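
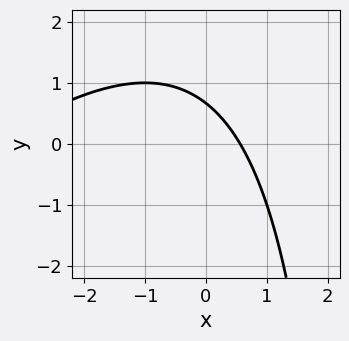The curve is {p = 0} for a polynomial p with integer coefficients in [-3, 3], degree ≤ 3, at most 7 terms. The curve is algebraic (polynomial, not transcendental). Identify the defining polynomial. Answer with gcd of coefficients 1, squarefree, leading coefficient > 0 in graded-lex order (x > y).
x^2 - x*y + 3*x + 3*y - 2

deg p = 2. The shape is more complex than any degree-1 curve.
Matching integer coefficients to the picture gives p.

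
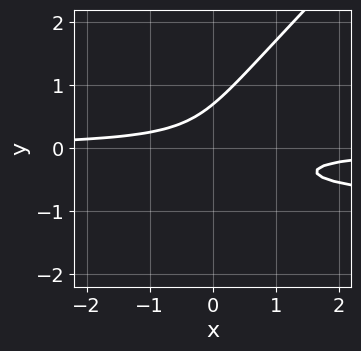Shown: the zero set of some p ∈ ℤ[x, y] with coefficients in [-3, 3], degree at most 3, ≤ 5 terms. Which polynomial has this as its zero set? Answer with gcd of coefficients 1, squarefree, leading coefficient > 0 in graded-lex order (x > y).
Degree: no degree-2 curve has this shape, so deg p = 3.
Checking where it meets the axes: the curve avoids every integer x-axis point in the box.
Matching integer coefficients to the picture gives p.

3*x*y^2 - 3*y^3 + 3*x*y + 1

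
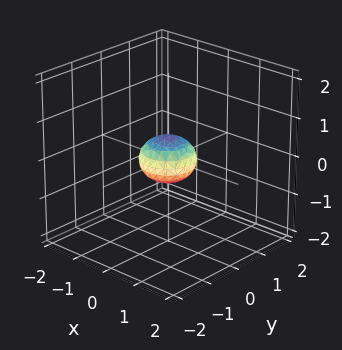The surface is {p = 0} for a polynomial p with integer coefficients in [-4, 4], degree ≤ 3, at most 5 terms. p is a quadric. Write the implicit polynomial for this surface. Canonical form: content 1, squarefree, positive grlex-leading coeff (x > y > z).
2*x^2 + 2*y^2 + 3*z^2 - 1

(a) deg p = 2. A closed, bounded, convex surface; a quadric.
(b) By symmetry, every cross-section ⟂ z is a circle, so x, y appear only via x² + y²; the z ↦ −z reflection is a symmetry, so z appears only in even powers.
(c) From the axis intercepts and sections: a circular section at z = 0 has radius between 0 and 1.
(d) Together with the visible shape, these determine p as stated.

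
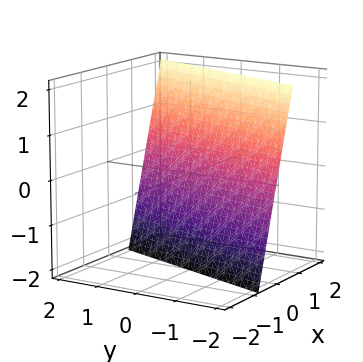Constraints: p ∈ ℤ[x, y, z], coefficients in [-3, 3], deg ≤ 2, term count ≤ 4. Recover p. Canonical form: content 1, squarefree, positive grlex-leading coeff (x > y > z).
First, the degree is 1 — the surface is flat (a plane).
Next, checking where it meets the axes: it crosses the z-axis at the gridline z = -2; one y-axis crossing is at y = -2.
Finally, matching integer coefficients to the picture gives p.

3*x - y - z - 2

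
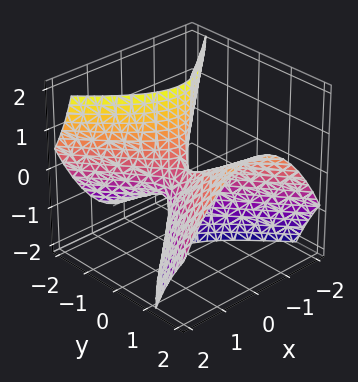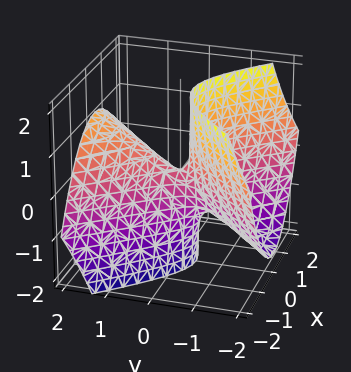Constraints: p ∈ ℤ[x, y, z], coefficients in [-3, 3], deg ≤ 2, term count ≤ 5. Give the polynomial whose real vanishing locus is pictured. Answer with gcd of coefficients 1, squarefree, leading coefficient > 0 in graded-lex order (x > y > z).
3*x^2 - 2*y^2 + 3*y*z + z

First, deg p = 2. A generic line meets the surface in up to 2 points.
Then, checking where it meets the axes: it crosses the y-axis at the gridline y = 0; it meets the x-axis at x = 0 (among the integer gridlines); it crosses the z-axis at the gridline z = 0.
Finally, these observations pin down the coefficients.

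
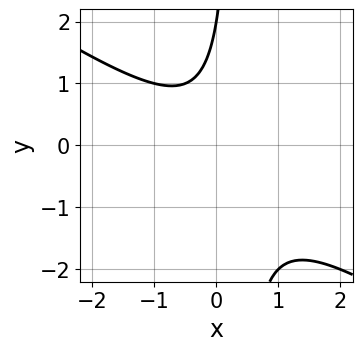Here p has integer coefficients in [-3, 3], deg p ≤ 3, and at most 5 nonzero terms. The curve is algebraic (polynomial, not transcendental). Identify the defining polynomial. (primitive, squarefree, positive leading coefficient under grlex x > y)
First, deg p = 2.
Next, observable constraints: the curve avoids every integer x-axis point in the box; it meets the y-axis at y = 2 (among the integer gridlines).
Finally, these observations pin down the coefficients.

2*x^2 + 3*x*y - y + 2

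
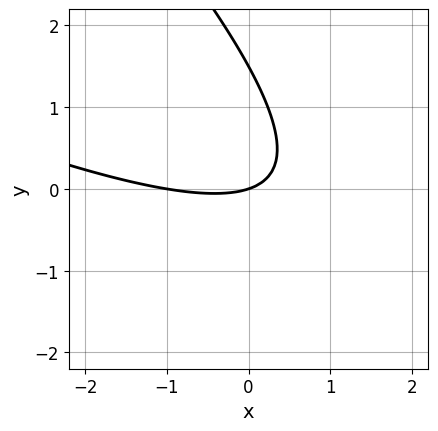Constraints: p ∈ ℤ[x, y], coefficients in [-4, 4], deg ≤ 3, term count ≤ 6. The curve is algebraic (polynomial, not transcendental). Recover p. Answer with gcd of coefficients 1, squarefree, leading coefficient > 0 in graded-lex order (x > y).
(a) deg p = 2. No degree-1 curve has this shape.
(b) From the axis intercepts and sections: it meets the y-axis at y = 0 (among the integer gridlines); the x-axis gridline crossings are at x ∈ {-1, 0}.
(c) Fitting integer coefficients to these (and the overall shape) gives p.

x^2 + 3*x*y + 2*y^2 + x - 3*y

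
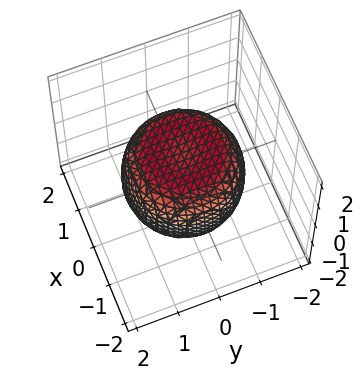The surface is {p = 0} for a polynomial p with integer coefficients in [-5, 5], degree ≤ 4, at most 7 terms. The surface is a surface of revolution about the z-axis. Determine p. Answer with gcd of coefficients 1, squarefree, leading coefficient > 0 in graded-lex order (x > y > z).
First, the degree is 4 — the shape is more complex than any degree-3 surface.
Then, symmetry: every cross-section ⟂ z is a circle, so x, y appear only via x² + y².
Then, from the visible intercepts: a circular section at z = 0 has radius between 1 and 2; among the integer gridlines, it crosses the z-axis at z ∈ {-1, 1}.
Finally, matching integer coefficients to the picture gives p.

2*x^4 + 4*x^2*y^2 + 2*y^4 - 2*x^2 - 2*y^2 + 3*z^2 - 3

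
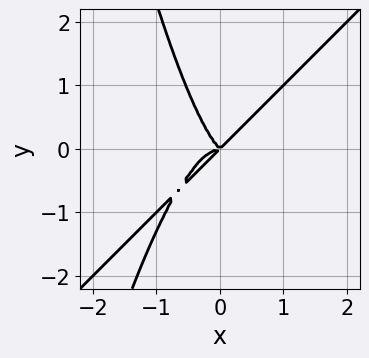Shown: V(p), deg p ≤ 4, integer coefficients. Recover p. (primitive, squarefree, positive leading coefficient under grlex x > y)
3*x^4 - 3*x^3*y + x^2*y - y^3

1. deg p = 4. The shape is more complex than any degree-3 curve.
2. Checking where it meets the axes: one x-axis crossing is at x = 0; it crosses the y-axis at the gridline y = 0.
3. These observations pin down the coefficients.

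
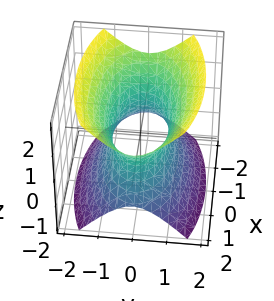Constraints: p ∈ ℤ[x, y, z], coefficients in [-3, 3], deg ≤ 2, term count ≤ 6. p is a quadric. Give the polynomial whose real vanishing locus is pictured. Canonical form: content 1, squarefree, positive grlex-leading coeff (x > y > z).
x^2 + 3*y^2 - 2*z^2 - 2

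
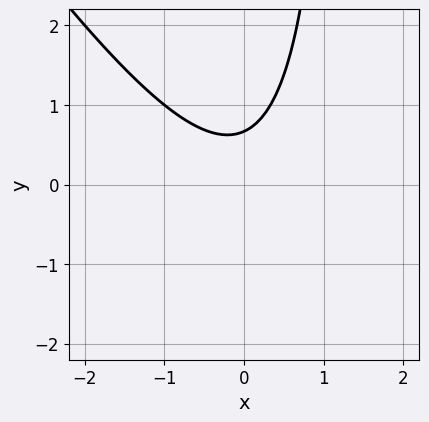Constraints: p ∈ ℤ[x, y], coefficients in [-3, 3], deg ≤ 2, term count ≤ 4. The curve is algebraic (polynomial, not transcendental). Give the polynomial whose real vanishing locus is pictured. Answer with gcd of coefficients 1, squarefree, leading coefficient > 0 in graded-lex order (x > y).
First, degree: the shape is more complex than any degree-1 curve, so deg p = 2.
Then, checking where it meets the axes: it misses every integer gridline on the x-axis.
Finally, assembling these constraints gives the stated polynomial.

3*x^2 + 2*x*y - 3*y + 2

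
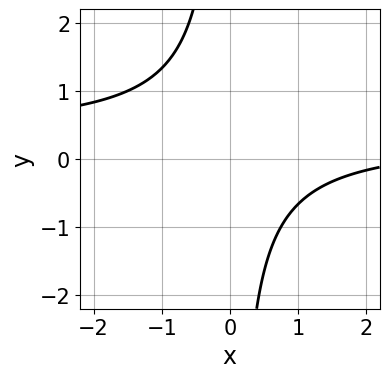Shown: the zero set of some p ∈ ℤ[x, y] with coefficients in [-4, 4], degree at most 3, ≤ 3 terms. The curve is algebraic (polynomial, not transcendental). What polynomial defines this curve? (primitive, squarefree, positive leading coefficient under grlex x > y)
1. deg p = 2. The shape is more complex than any degree-1 curve.
2. Checking where it meets the axes: the curve avoids every integer x-axis point in the box; it misses every integer gridline on the y-axis.
3. Fitting integer coefficients to these (and the overall shape) gives p.

3*x*y - x + 3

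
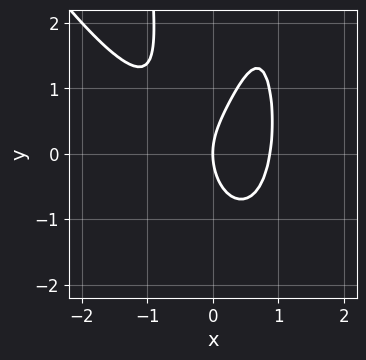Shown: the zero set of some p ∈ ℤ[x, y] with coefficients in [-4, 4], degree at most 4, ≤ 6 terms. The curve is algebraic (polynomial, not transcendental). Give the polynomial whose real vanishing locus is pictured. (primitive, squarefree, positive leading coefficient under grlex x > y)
3*x^4 + 2*x^3*y - 3*x^2*y + y^2 - 2*x

1. deg p = 4. A generic line meets the curve in up to 4 points.
2. From the axis intercepts and sections: it meets the x-axis at x = 0 (among the integer gridlines); one y-axis crossing is at y = 0.
3. Assembling these constraints gives the stated polynomial.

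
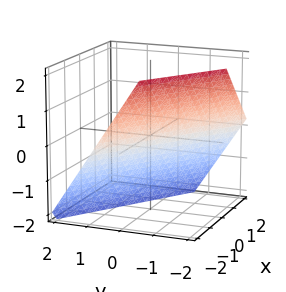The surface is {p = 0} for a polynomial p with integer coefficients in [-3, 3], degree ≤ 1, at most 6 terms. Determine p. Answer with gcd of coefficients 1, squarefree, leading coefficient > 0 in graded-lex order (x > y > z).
2*x + 3*y + 2*z + 2

First, the degree is 1 — the surface is flat (a plane).
Next, from the visible intercepts: one z-axis crossing is at z = -1; one x-axis crossing is at x = -1.
Finally, putting this together gives p.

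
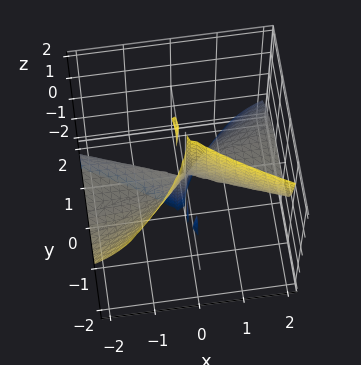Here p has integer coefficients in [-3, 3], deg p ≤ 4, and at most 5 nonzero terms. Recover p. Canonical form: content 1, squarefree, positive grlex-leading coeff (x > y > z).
x^2*z + x*y*z + y^3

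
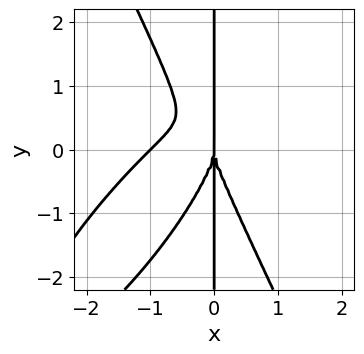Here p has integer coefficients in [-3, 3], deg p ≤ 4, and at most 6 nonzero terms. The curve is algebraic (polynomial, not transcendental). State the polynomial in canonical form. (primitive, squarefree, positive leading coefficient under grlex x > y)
3*x^4 - 3*x^3*y + x*y^3 + 3*x^3

First, deg p = 4. The shape is more complex than any degree-3 curve.
Then, from the visible intercepts: the visible y-axis segment lies entirely on the curve; the x-axis gridline crossings are at x ∈ {-1, 0}.
Finally, these observations pin down the coefficients.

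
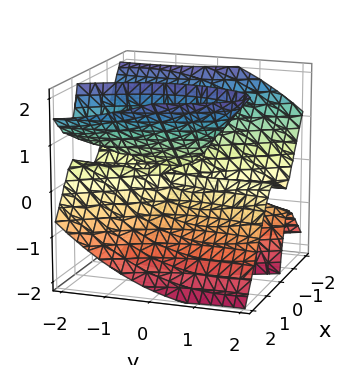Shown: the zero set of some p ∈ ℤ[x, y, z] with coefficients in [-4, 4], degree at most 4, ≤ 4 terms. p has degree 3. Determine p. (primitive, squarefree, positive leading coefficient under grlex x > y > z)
First, deg p = 3. No degree-2 surface has this shape.
Then, observable constraints: one x-axis crossing is at x = 0; every point of the y-axis in the box is on the surface; every point of the z-axis in the box is on the surface.
Finally, solving for integer coefficients yields p as stated.

3*x^3 + 2*x^2*y - 3*x*z^2 + y^2*z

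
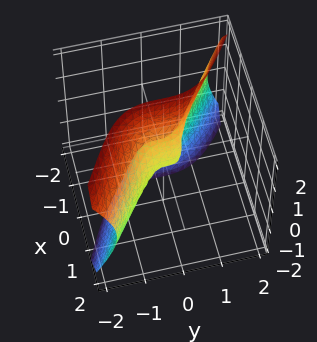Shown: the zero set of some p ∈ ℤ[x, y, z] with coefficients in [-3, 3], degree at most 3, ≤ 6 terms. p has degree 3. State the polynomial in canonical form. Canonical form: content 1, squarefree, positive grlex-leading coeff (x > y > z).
First, the degree is 3 — no degree-2 surface has this shape.
Then, from the visible intercepts: it meets the y-axis at y = 0 (among the integer gridlines); it meets the x-axis at x = 0 (among the integer gridlines).
Finally, putting this together gives p. Check: (0, 0, 1) on the z-axis lies on the surface, and p(0, 0, 1) = 0. ✓

x^3 + 2*x*z^2 + 2*y^3 + z^2 - z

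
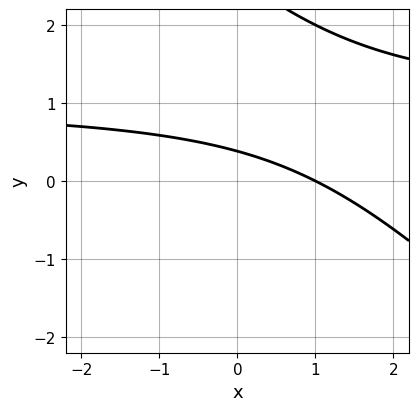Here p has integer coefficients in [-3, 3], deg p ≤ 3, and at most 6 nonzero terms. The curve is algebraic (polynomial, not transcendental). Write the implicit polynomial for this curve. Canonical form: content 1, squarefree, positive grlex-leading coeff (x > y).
x*y + y^2 - x - 3*y + 1

deg p = 2.
From the visible intercepts: one x-axis crossing is at x = 1.
These observations pin down the coefficients.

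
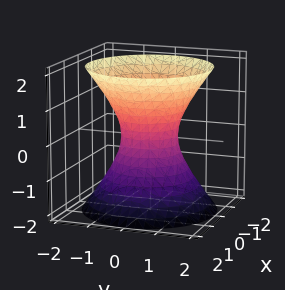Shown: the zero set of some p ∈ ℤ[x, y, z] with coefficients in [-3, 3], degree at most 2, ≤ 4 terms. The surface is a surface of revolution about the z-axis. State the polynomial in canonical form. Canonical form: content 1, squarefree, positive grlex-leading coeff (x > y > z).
deg p = 2.
Symmetries: rotational symmetry about the z-axis ⇒ p depends on x, y only through x² + y².
From the visible intercepts: the surface avoids every integer z-axis point in the box; a circular section at z = -2 has radius between 1 and 2.
The integer polynomial consistent with all of this is the stated p.

3*x^2 + 3*y^2 - 2*z^2 - 2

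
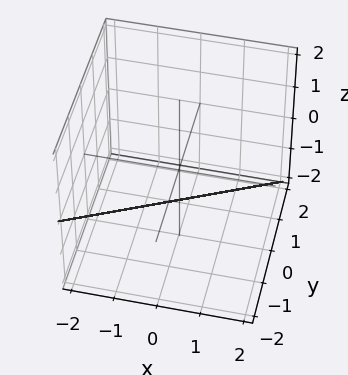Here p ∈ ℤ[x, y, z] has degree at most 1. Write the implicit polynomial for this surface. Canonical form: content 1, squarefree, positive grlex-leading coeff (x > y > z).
x - 2*y - 2*z - 2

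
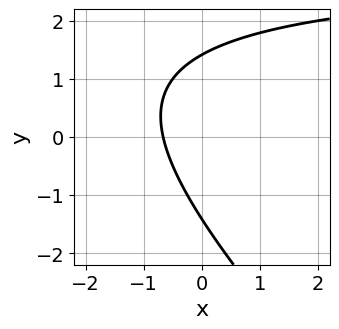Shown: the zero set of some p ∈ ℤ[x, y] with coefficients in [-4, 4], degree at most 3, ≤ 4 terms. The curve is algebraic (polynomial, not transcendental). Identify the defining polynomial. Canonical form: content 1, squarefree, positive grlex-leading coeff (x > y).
x*y + y^2 - 3*x - 2

1. The degree is 2 — a generic line meets the curve in up to 2 points.
2. Putting this together gives p.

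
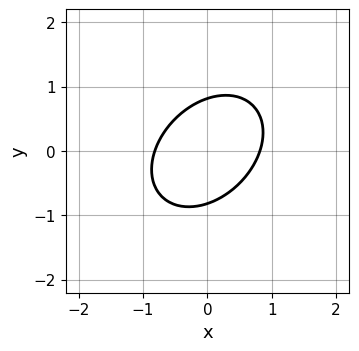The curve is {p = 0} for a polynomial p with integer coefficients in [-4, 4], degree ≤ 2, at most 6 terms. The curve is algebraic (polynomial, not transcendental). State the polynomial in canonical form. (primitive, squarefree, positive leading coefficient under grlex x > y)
3*x^2 - 2*x*y + 3*y^2 - 2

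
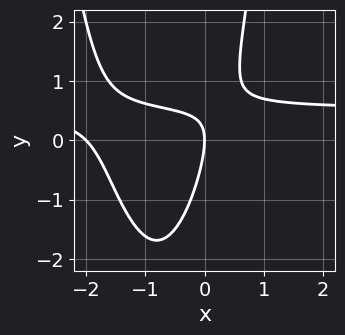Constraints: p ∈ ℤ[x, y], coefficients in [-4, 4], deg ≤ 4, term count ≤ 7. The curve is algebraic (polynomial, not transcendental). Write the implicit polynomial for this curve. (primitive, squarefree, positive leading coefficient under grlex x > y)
2*x^2*y - x^2 + 3*x*y - y^2 - 2*x

(a) The degree is 3 — the shape is more complex than any degree-2 curve.
(b) Reading off the gridlines: the x-axis gridline crossings are at x ∈ {-2, 0}; it meets the y-axis at y = 0 (among the integer gridlines).
(c) Together with the visible shape, these determine p as stated.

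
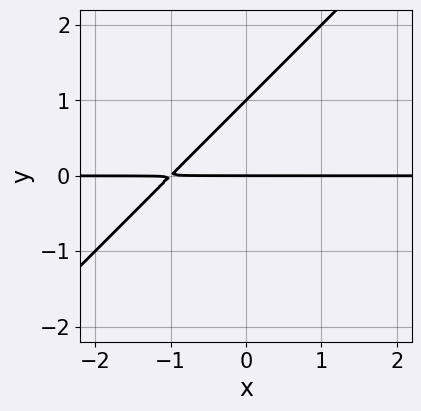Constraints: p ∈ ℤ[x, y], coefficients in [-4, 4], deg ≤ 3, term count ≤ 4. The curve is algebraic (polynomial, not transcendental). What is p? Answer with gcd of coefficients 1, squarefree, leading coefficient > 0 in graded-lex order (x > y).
First, the degree is 2 — a generic line meets the curve in up to 2 points.
Then, against the integer gridlines: every point of the x-axis in the box is on the curve; the y-axis gridline crossings are at y ∈ {0, 1}.
Finally, assembling these constraints gives the stated polynomial.

x*y - y^2 + y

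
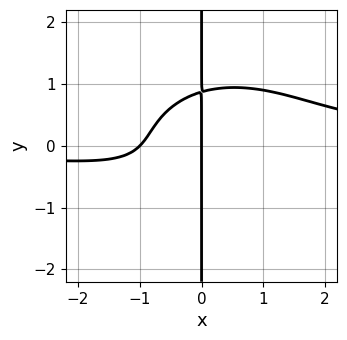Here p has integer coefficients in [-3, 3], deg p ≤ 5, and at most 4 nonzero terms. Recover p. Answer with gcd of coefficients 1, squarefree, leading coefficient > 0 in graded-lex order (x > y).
2*x^3*y + 3*x*y^3 - 2*x^2 - 2*x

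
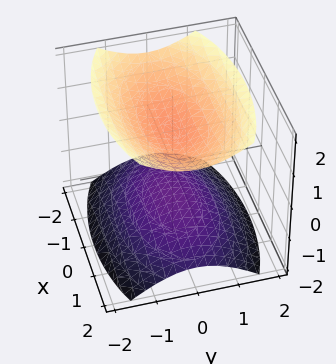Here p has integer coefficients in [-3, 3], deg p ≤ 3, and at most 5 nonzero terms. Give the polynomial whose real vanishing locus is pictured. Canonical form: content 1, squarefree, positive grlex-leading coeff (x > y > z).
x^2 + 3*y^2 - 3*z^2 + 3

1. There are 2 components. They look like related sheets of one shape, so recover p as a whole.
2. Degree: two sheets facing apart; a quadric, so deg p = 2.
3. Symmetries: the x ↦ −x reflection is a symmetry, so x appears only in even powers; it's symmetric under z → −z, forcing even powers of z; the y ↦ −y reflection is a symmetry, so y appears only in even powers.
4. Reading off the gridlines: no x-intercept at any integer in the box; the z-axis gridline crossings are at z ∈ {-1, 1}.
5. The integer polynomial consistent with all of this is the stated p.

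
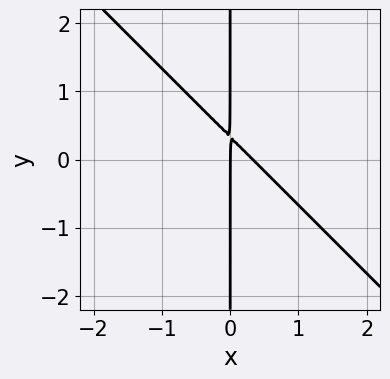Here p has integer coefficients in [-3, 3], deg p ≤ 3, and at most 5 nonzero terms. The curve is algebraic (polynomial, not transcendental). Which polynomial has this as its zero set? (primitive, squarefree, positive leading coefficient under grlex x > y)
3*x^2 + 3*x*y - x

First, the degree is 2 — no degree-1 curve has this shape.
Next, against the integer gridlines: one x-axis crossing is at x = 0; the visible y-axis segment lies entirely on the curve.
Finally, together with the visible shape, these determine p as stated.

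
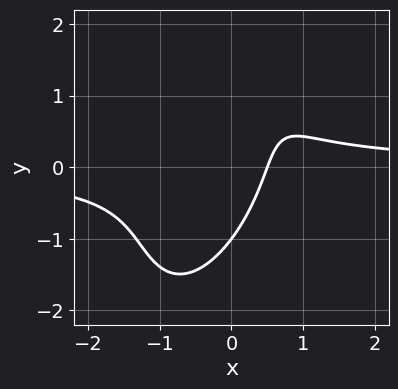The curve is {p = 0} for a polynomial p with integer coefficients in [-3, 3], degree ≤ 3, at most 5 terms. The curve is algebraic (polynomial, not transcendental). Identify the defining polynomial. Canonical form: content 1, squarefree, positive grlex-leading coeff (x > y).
3*x^2*y - 2*x*y^2 + y^3 - 2*x + 1

The degree is 3 — the shape is more complex than any degree-2 curve.
Against the integer gridlines: one y-axis crossing is at y = -1.
These observations pin down the coefficients.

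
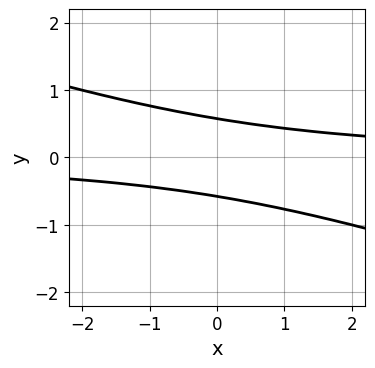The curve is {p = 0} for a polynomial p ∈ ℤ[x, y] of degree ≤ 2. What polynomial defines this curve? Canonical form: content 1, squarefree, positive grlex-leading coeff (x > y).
deg p = 2. A generic line meets the curve in up to 2 points.
Against the integer gridlines: no x-intercept at any integer in the box.
Solving for integer coefficients yields p as stated.

x*y + 3*y^2 - 1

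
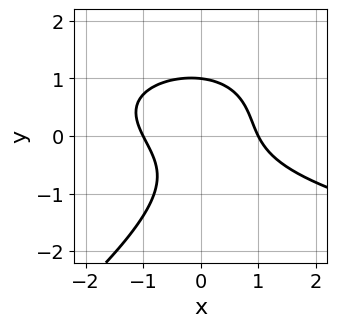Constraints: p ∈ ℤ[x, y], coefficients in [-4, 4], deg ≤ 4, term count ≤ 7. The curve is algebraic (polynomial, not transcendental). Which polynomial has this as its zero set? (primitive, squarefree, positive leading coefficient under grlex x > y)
First, the degree is 3 — the shape is more complex than any degree-2 curve.
Next, against the integer gridlines: it crosses the y-axis at the gridline y = 1; among the integer gridlines, it crosses the x-axis at x ∈ {-1, 1}.
Finally, assembling these constraints gives the stated polynomial.

2*x*y^2 - 3*y^3 - 3*x^2 - 3*x*y + 3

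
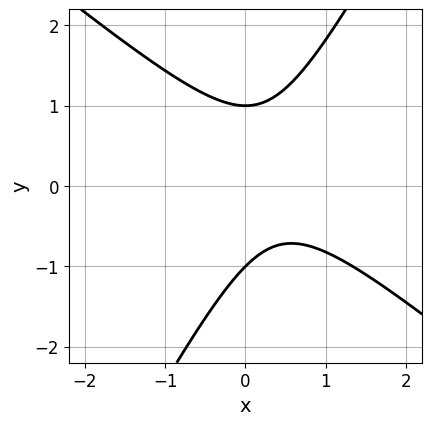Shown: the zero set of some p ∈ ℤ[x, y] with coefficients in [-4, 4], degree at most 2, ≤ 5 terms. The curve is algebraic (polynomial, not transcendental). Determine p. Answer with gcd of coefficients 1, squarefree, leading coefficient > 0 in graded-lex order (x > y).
1. The degree is 2 — a generic line meets the curve in up to 2 points.
2. Checking where it meets the axes: the y-axis gridline crossings are at y ∈ {-1, 1}; it misses every integer gridline on the x-axis.
3. Solving for integer coefficients yields p as stated.

3*x^2 + 2*x*y - 2*y^2 - 2*x + 2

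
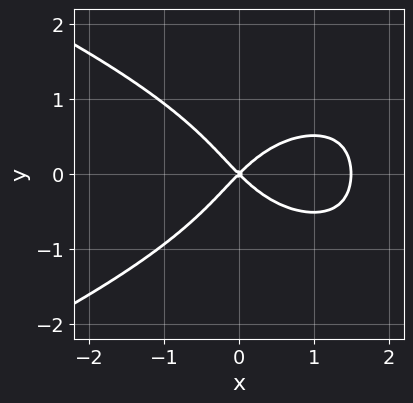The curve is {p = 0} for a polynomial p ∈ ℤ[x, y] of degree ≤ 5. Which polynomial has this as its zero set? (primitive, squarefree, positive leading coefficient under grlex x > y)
3*y^4 + 2*x^3 - 3*x^2 + 3*y^2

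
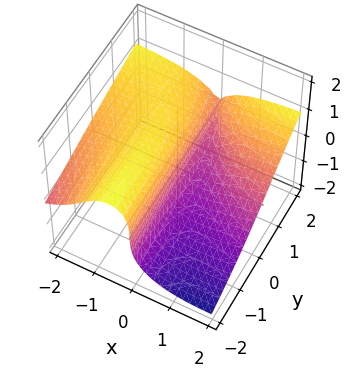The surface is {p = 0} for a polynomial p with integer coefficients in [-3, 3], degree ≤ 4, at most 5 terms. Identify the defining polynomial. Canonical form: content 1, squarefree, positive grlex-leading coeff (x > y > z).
x^2*y - 2*x^2*z - z^3 + x*y - 2*x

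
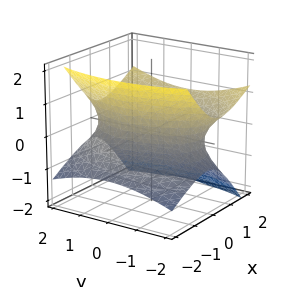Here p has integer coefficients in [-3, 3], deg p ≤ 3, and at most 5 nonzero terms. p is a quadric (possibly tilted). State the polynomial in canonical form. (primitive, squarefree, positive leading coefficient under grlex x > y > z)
First, the degree is 2 — the shape is more complex than any degree-1 surface.
Next, from the visible intercepts: it misses every integer gridline on the z-axis.
Finally, putting this together gives p.

2*x^2 - 2*x*z + y^2 - 3*z^2 - 3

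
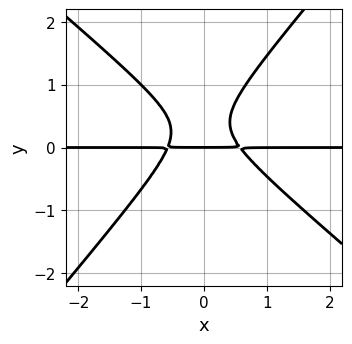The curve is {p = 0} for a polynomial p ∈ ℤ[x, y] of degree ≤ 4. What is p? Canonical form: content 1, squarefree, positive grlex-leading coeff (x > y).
First, the degree is 3 — a generic line meets the curve in up to 3 points.
Then, observable constraints: the visible x-axis segment lies entirely on the curve; one y-axis crossing is at y = 0.
Finally, together with the visible shape, these determine p as stated.

3*x^2*y + x*y^2 - 3*y^3 + 2*y^2 - y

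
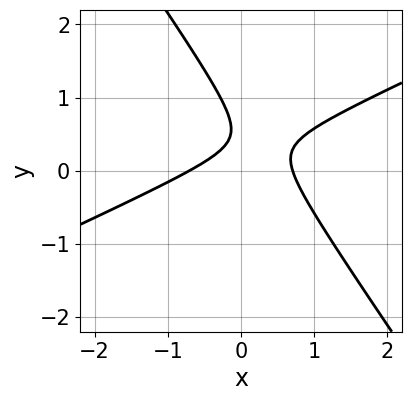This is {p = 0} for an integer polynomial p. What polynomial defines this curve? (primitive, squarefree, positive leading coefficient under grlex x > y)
(a) Degree: the shape is more complex than any degree-1 curve, so deg p = 2.
(b) Checking where it meets the axes: it misses every integer gridline on the y-axis.
(c) The integer polynomial consistent with all of this is the stated p.

2*x^2 - 3*x*y - 3*y^2 + 3*y - 1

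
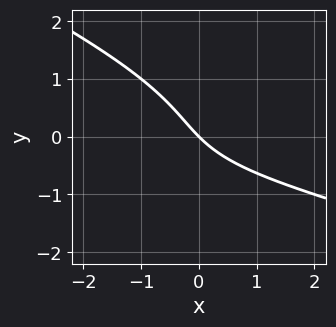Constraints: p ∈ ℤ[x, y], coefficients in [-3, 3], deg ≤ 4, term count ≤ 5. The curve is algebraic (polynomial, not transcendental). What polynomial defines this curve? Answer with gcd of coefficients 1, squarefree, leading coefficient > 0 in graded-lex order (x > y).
deg p = 3. A generic line meets the curve in up to 3 points.
From the axis intercepts and sections: it crosses the x-axis at the gridline x = 0; it meets the y-axis at y = 0 (among the integer gridlines).
Solving for integer coefficients yields p as stated.

x*y^2 + 2*y^3 + x*y + 2*x + 2*y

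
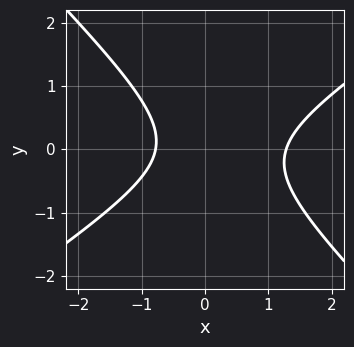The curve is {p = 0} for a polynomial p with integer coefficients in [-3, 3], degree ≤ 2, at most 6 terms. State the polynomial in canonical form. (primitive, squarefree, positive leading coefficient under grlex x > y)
1. Degree: the shape is more complex than any degree-1 curve, so deg p = 2.
2. Observable constraints: no y-intercept at any integer in the box.
3. Assembling these constraints gives the stated polynomial.

2*x^2 - x*y - 3*y^2 - x - 2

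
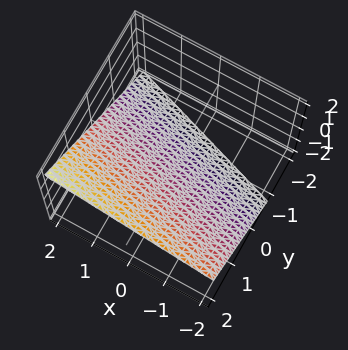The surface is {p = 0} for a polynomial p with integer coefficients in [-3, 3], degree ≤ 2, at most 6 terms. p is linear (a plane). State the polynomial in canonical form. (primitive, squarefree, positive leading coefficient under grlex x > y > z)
The degree is 1 — the surface is flat (a plane).
From the axis intercepts and sections: it meets the x-axis at x = 2 (among the integer gridlines).
These observations pin down the coefficients.

x + 3*y - 3*z - 2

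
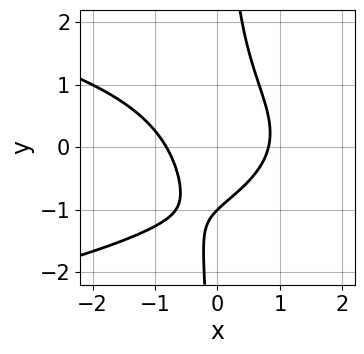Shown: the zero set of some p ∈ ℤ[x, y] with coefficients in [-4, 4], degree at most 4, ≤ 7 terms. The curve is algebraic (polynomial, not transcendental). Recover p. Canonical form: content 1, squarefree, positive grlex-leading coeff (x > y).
3*x*y^2 + 3*x^2 + x*y - 2*y - 2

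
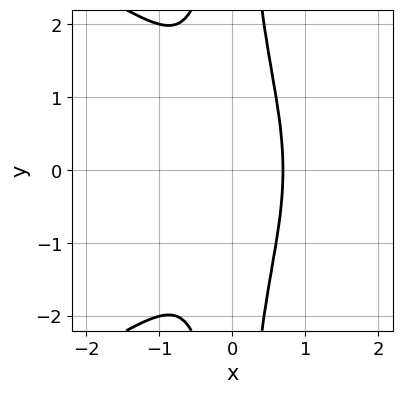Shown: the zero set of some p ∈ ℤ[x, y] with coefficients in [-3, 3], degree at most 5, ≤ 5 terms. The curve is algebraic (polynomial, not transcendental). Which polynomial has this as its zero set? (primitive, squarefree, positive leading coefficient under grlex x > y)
deg p = 4.
Symmetries: the y ↦ −y reflection is a symmetry, so y appears only in even powers.
Reading off the gridlines: the curve avoids every integer y-axis point in the box.
Putting this together gives p.

x^2*y^2 + 3*x^3 - 1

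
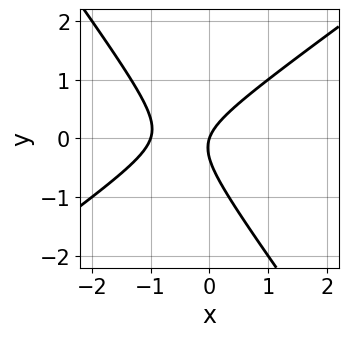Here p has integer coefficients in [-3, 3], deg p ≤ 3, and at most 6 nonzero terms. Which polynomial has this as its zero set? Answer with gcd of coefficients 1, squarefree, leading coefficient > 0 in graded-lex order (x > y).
3*x^2 - 2*x*y - 3*y^2 + 3*x - y

deg p = 2. The shape is more complex than any degree-1 curve.
Observable constraints: the x-axis gridline crossings are at x ∈ {-1, 0}; it meets the y-axis at y = 0 (among the integer gridlines).
Matching integer coefficients to the picture gives p.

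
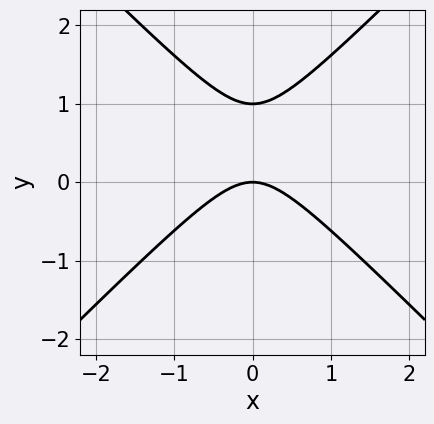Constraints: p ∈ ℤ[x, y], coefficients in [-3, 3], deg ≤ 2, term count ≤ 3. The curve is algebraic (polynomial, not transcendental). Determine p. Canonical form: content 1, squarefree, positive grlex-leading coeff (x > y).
x^2 - y^2 + y

1. The degree is 2 — no degree-1 curve has this shape.
2. Symmetries: the x ↦ −x reflection is a symmetry, so x appears only in even powers.
3. Checking where it meets the axes: it meets the x-axis at x = 0 (among the integer gridlines); the y-axis gridline crossings are at y ∈ {0, 1}.
4. The integer polynomial consistent with all of this is the stated p.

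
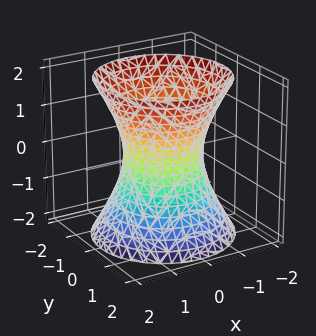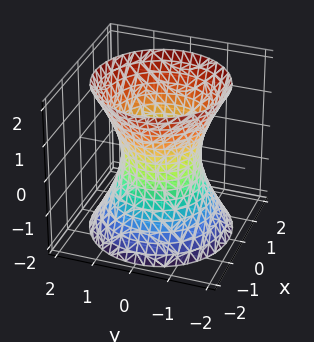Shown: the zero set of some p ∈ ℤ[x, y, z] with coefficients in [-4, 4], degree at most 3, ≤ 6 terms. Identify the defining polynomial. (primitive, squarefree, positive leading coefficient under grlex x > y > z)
2*x^2 + 2*y^2 - z^2 - 2

(a) Degree: a generic line meets the surface in up to 2 points, so deg p = 2.
(b) Symmetry: every cross-section ⟂ z is a circle, so x, y appear only via x² + y².
(c) Against the integer gridlines: a circular section at z = -1 has radius between 1 and 2; among the integer gridlines, it crosses the x-axis at x ∈ {-1, 1}; no z-intercept at any integer in the box; the y-axis gridline crossings are at y ∈ {-1, 1}.
(d) The integer polynomial consistent with all of this is the stated p.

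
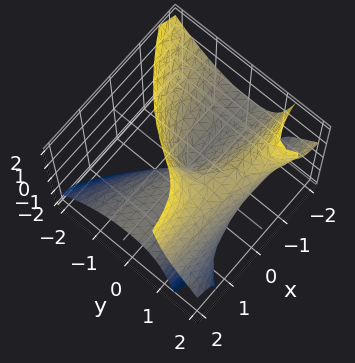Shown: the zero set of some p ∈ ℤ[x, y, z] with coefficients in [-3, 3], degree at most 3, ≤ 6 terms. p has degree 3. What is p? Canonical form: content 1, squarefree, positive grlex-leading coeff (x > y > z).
3*x*y*z + 2*y^3 - 3*x*z - 3*y^2 + z^2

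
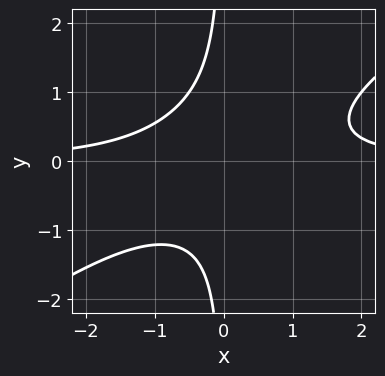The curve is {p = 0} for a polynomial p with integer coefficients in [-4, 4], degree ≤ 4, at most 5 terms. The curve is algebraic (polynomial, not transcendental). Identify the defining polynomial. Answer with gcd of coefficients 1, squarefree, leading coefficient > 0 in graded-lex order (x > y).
1. The degree is 3 — a generic line meets the curve in up to 3 points.
2. From the visible intercepts: the curve avoids every integer x-axis point in the box; it misses every integer gridline on the y-axis.
3. Matching integer coefficients to the picture gives p.

2*x^2*y - 3*x*y^2 - 2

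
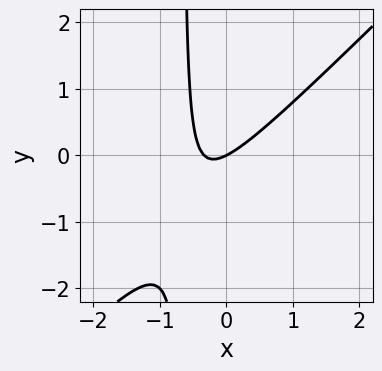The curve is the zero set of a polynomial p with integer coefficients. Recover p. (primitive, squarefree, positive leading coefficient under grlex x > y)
3*x^2 - 3*x*y + x - 2*y

Degree: no degree-1 curve has this shape, so deg p = 2.
Against the integer gridlines: it meets the x-axis at x = 0 (among the integer gridlines); it crosses the y-axis at the gridline y = 0.
Solving for integer coefficients yields p as stated.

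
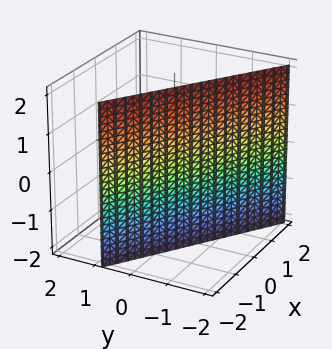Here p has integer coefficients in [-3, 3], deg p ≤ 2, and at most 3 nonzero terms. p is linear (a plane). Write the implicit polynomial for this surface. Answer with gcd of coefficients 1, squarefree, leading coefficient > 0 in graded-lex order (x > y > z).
2*x + 3*y + 2

(a) deg p = 1. The surface is flat (a plane).
(b) Checking where it meets the axes: one x-axis crossing is at x = -1; no z-intercept at any integer in the box.
(c) The integer polynomial consistent with all of this is the stated p.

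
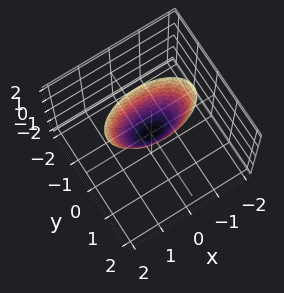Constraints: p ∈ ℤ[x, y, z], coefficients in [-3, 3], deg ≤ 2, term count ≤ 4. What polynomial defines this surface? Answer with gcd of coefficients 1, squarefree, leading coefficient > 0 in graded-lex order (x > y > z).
x^2 + 3*y^2 - z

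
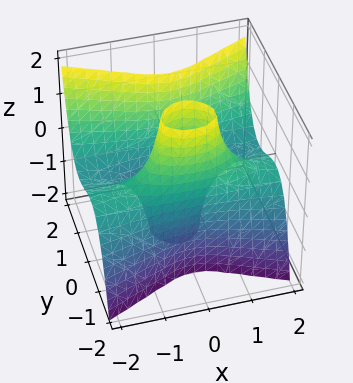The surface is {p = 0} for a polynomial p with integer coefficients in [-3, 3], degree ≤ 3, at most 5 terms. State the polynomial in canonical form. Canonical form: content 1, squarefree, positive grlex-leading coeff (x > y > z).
x^2*z - 2*y^3 + 2*y

First, degree: no degree-2 surface has this shape, so deg p = 3.
Then, from the visible intercepts: the y-axis gridline crossings are at y ∈ {-1, 0, 1}; the visible z-axis segment lies entirely on the surface; the visible x-axis segment lies entirely on the surface.
Finally, matching integer coefficients to the picture gives p.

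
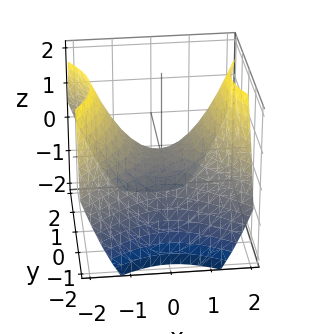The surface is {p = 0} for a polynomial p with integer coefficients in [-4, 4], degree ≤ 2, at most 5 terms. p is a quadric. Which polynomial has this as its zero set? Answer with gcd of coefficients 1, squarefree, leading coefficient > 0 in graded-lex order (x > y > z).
deg p = 2. A hyperbolic paraboloid; a quadric.
Symmetries: it's symmetric under x → −x, forcing even powers of x; the y ↦ −y reflection is a symmetry, so y appears only in even powers.
Observable constraints: it meets the y-axis at y = 0 (among the integer gridlines); it crosses the x-axis at the gridline x = 0; it meets the z-axis at z = 0 (among the integer gridlines).
Together with the visible shape, these determine p as stated.

2*x^2 - 2*y^2 - 3*z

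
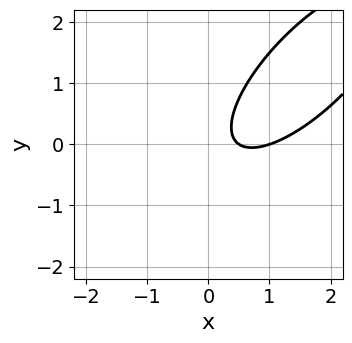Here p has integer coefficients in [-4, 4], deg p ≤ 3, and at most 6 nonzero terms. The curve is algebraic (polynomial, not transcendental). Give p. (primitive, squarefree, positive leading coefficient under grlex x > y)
2*x^2 - 3*x*y + 2*y^2 - 3*x + 1

The degree is 2 — a generic line meets the curve in up to 2 points.
Checking where it meets the axes: one x-axis crossing is at x = 1; the curve avoids every integer y-axis point in the box.
Matching integer coefficients to the picture gives p.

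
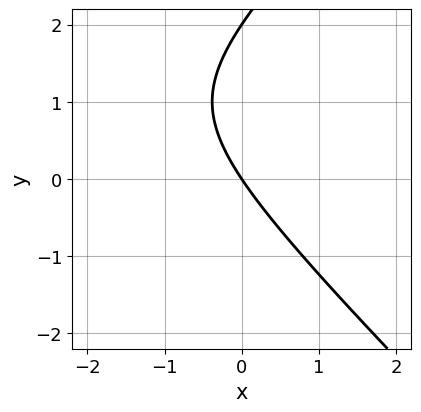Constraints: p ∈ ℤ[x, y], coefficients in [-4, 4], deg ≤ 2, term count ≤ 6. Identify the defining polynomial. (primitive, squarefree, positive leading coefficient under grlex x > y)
Degree: no degree-1 curve has this shape, so deg p = 2.
From the axis intercepts and sections: the y-axis gridline crossings are at y ∈ {0, 2}; it meets the x-axis at x = 0 (among the integer gridlines).
Fitting integer coefficients to these (and the overall shape) gives p.

x^2 - y^2 + 3*x + 2*y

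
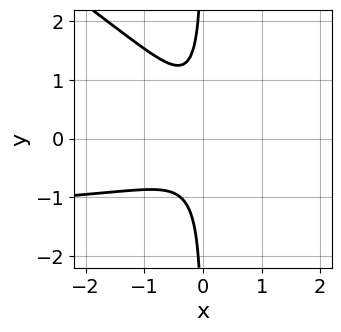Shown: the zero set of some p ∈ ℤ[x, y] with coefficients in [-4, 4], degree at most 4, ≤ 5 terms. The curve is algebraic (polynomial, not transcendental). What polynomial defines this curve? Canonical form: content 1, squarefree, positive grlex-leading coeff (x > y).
2*x^2*y + 3*x*y^2 + 3*x^2 + 1

(a) The degree is 3 — a generic line meets the curve in up to 3 points.
(b) From the axis intercepts and sections: it misses every integer gridline on the x-axis; no y-intercept at any integer in the box.
(c) Putting this together gives p.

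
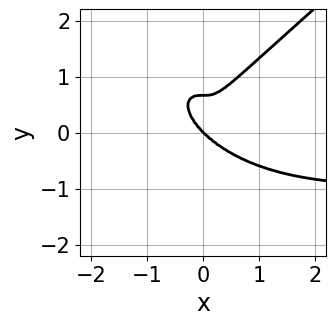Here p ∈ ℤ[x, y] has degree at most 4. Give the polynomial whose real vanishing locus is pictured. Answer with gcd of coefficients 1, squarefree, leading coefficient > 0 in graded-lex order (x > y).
1. Degree: a generic line meets the curve in up to 4 points, so deg p = 4.
2. From the axis intercepts and sections: it crosses the y-axis at the gridline y = 0; it meets the x-axis at x = 0 (among the integer gridlines).
3. Putting this together gives p.

2*x^3*y - 3*y^4 + 2*x^3 + 2*y^3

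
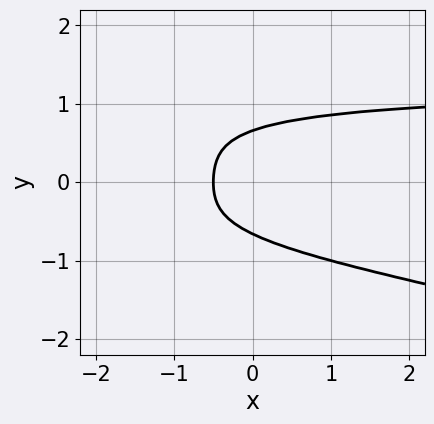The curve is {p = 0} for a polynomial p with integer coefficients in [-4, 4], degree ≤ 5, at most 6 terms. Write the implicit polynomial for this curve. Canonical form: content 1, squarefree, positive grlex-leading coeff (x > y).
x*y^3 + 3*y^4 + y^2 - 2*x - 1

First, the degree is 4 — a generic line meets the curve in up to 4 points.
Finally, matching integer coefficients to the picture gives p.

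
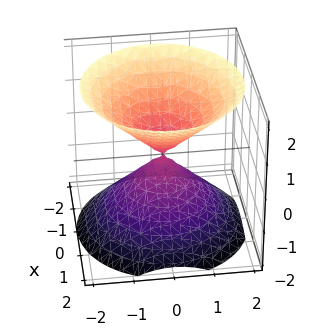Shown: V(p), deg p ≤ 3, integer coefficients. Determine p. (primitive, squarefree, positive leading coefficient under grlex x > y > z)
x^2 + y^2 - z^2

1. The picture has 2 separate pieces.
2. deg p = 2.
3. Symmetry: the surface is invariant under rotation about z: p = q(x² + y², z); mirror symmetry z ↦ −z ⇒ only even powers of z.
4. Against the integer gridlines: it crosses the x-axis at the gridline x = 0; it meets the y-axis at y = 0 (among the integer gridlines); a circular section at z = -1 has radius exactly 1.
5. Putting this together gives p.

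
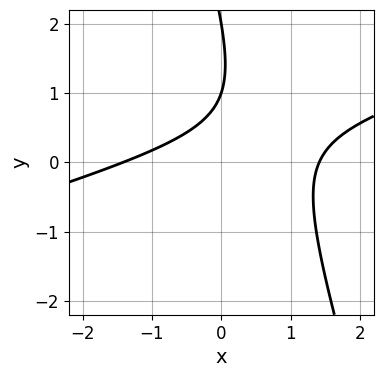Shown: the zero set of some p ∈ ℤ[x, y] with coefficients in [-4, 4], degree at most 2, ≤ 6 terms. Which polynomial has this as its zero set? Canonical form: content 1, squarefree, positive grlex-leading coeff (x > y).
x^2 - 3*x*y - y^2 + 3*y - 2

Degree: the shape is more complex than any degree-1 curve, so deg p = 2.
Reading off the gridlines: the y-axis gridline crossings are at y ∈ {1, 2}.
Putting this together gives p.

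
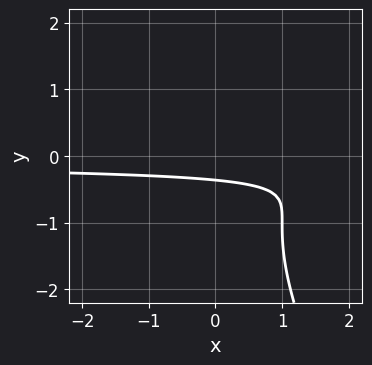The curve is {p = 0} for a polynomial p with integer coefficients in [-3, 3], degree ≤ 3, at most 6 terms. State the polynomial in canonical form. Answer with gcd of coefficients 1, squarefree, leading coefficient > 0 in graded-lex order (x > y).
2*x*y^2 + y^3 + y^2 + 3*y + 1

(a) Degree: a generic line meets the curve in up to 3 points, so deg p = 3.
(b) Reading off the gridlines: no x-intercept at any integer in the box.
(c) Putting this together gives p.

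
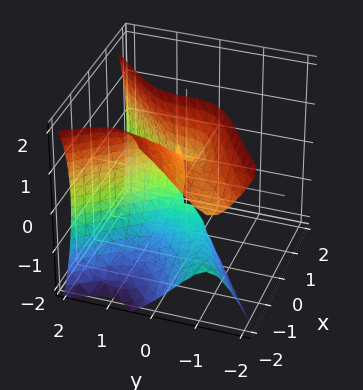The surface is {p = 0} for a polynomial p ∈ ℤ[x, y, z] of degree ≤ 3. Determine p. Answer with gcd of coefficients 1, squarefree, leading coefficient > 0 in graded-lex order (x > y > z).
3*x^2*y + 2*x*z^2 - 3*y^3 + 3*x^2

(a) Degree: the shape is more complex than any degree-2 surface, so deg p = 3.
(b) Checking where it meets the axes: the visible z-axis segment lies entirely on the surface; it crosses the x-axis at the gridline x = 0; one y-axis crossing is at y = 0.
(c) Assembling these constraints gives the stated polynomial.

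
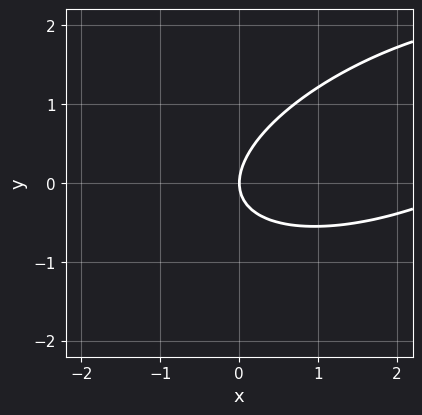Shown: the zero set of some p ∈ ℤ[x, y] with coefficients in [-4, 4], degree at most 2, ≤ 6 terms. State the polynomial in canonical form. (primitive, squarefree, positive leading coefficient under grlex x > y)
deg p = 2. The shape is more complex than any degree-1 curve.
From the axis intercepts and sections: it crosses the y-axis at the gridline y = 0; it meets the x-axis at x = 0 (among the integer gridlines).
The integer polynomial consistent with all of this is the stated p.

x^2 - 2*x*y + 3*y^2 - 3*x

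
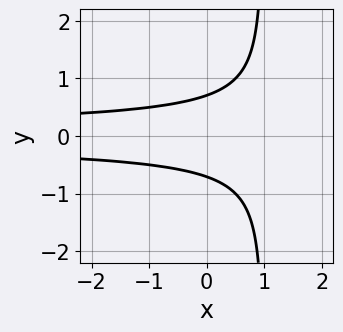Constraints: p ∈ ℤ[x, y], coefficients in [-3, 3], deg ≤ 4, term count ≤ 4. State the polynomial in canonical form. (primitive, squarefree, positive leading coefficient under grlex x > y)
2*x*y^2 - 2*y^2 + 1

1. The degree is 3 — no degree-2 curve has this shape.
2. Symmetries: mirror symmetry y ↦ −y ⇒ only even powers of y.
3. From the axis intercepts and sections: the curve avoids every integer x-axis point in the box.
4. The integer polynomial consistent with all of this is the stated p.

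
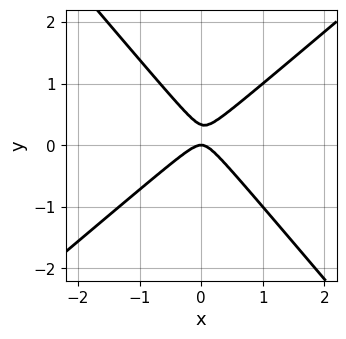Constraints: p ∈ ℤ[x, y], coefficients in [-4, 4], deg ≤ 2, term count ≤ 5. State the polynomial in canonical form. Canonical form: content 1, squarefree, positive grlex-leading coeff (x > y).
First, deg p = 2. The shape is more complex than any degree-1 curve.
Next, against the integer gridlines: one y-axis crossing is at y = 0; one x-axis crossing is at x = 0.
Finally, solving for integer coefficients yields p as stated.

3*x^2 - x*y - 3*y^2 + y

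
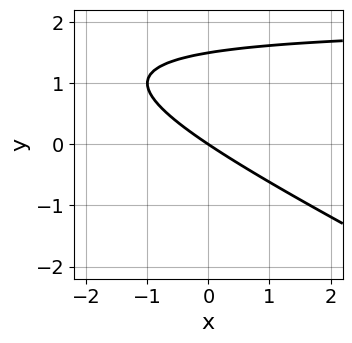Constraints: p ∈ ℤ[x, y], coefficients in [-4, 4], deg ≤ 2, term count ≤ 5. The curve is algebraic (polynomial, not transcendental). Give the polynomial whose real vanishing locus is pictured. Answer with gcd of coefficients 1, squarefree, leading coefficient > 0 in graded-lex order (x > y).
x*y + 2*y^2 - 2*x - 3*y

1. deg p = 2.
2. From the visible intercepts: one x-axis crossing is at x = 0; one y-axis crossing is at y = 0.
3. Solving for integer coefficients yields p as stated.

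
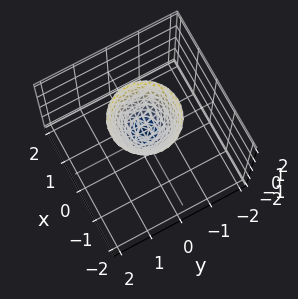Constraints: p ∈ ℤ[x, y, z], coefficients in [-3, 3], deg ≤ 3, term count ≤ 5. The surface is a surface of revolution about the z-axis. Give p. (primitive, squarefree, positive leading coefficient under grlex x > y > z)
(a) deg p = 2. The shape is more complex than any degree-1 surface.
(b) Symmetries: the z-axis is an axis of rotation, so x and y enter only as x² + y².
(c) Reading off the gridlines: the surface avoids every integer x-axis point in the box; a circular section at z = 1 has radius between 0 and 1.
(d) The integer polynomial consistent with all of this is the stated p.

3*x^2 + 3*y^2 - 2*z + 1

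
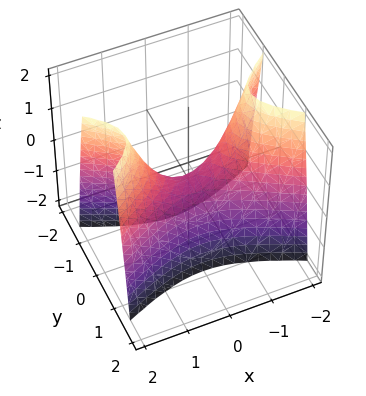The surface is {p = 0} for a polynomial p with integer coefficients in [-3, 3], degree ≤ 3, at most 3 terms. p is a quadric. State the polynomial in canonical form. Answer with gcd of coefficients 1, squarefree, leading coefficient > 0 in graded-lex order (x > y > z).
1. deg p = 2. A saddle surface; a quadric.
2. Symmetries: it's symmetric under x → −x, forcing even powers of x; the y ↦ −y reflection is a symmetry, so y appears only in even powers.
3. Checking where it meets the axes: one x-axis crossing is at x = 0; it crosses the z-axis at the gridline z = 0.
4. These observations pin down the coefficients.

x^2 - 3*y^2 - z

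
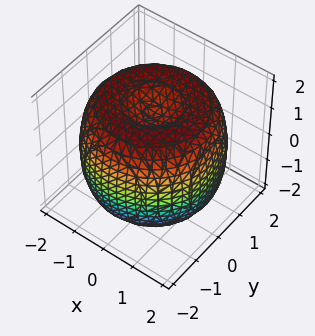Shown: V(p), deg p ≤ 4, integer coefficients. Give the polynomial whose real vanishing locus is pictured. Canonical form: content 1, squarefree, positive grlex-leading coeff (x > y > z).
(a) The degree is 4 — a generic line meets the surface in up to 4 points.
(b) By symmetry, the surface is invariant under rotation about z: p = q(x² + y², z).
(c) Checking where it meets the axes: a circular section at z = 1 has radius between 1 and 2.
(d) Together with the visible shape, these determine p as stated.

x^4 + 2*x^2*y^2 + y^4 - 3*x^2 - 3*y^2 + 2*z^2 - 3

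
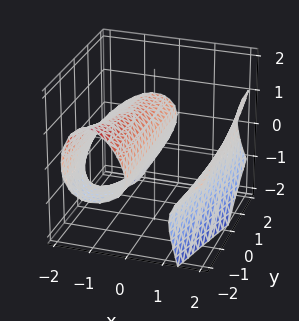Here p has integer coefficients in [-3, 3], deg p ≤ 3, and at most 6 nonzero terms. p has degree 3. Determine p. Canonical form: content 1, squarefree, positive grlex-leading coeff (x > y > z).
First, the picture has 2 separate pieces.
Next, the degree is 3 — a generic line meets the surface in up to 3 points.
Then, from the axis intercepts and sections: it crosses the x-axis at the gridline x = 0; one z-axis crossing is at z = 0; every point of the y-axis in the box is on the surface.
Finally, matching integer coefficients to the picture gives p.

x^3 - x^2*z + x*y*z - 2*z^2 - 3*x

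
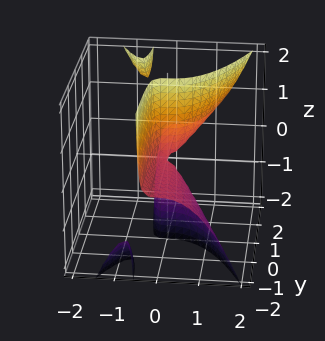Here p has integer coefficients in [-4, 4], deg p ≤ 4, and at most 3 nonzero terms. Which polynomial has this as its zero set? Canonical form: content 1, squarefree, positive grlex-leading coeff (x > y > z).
First, the picture has 3 separate pieces. They look like related sheets of one shape, so recover p as a whole.
Next, the degree is 3 — a generic line meets the surface in up to 3 points.
Then, from the visible intercepts: it crosses the x-axis at the gridline x = 0; the visible y-axis segment lies entirely on the surface; every point of the z-axis in the box is on the surface.
Finally, putting this together gives p.

3*x^3 - 2*x*y*z - y*z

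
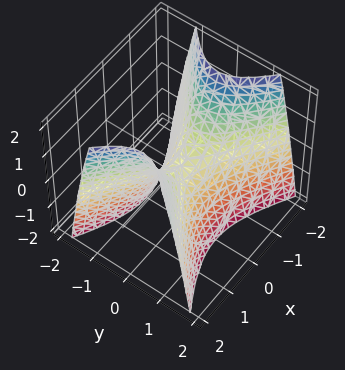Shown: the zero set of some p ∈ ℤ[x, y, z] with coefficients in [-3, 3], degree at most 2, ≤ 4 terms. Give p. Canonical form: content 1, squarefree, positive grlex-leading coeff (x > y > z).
x^2 - 2*y^2 - z

First, the degree is 2 — a hyperbolic paraboloid; a quadric.
Next, symmetries: the x ↦ −x reflection is a symmetry, so x appears only in even powers; the y ↦ −y reflection is a symmetry, so y appears only in even powers.
Next, against the integer gridlines: one x-axis crossing is at x = 0; it meets the y-axis at y = 0 (among the integer gridlines); one z-axis crossing is at z = 0.
Finally, putting this together gives p.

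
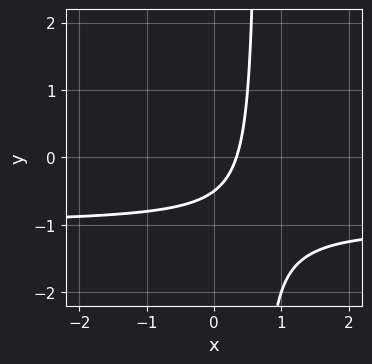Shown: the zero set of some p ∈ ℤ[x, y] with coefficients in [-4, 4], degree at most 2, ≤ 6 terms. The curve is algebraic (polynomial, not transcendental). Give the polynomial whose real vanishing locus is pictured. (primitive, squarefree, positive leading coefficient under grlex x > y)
First, deg p = 2. A generic line meets the curve in up to 2 points.
Finally, solving for integer coefficients yields p as stated.

3*x*y + 3*x - 2*y - 1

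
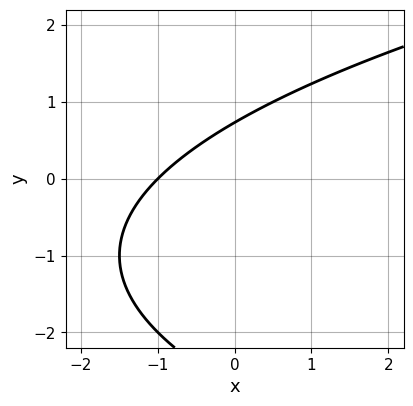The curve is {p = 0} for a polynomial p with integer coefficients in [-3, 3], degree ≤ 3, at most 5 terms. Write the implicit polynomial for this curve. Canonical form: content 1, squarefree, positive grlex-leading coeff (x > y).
y^2 - 2*x + 2*y - 2

The degree is 2 — no degree-1 curve has this shape.
Checking where it meets the axes: one x-axis crossing is at x = -1.
Matching integer coefficients to the picture gives p.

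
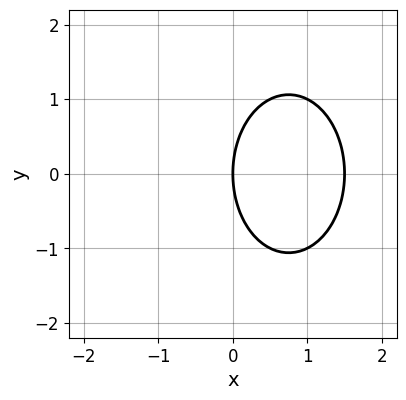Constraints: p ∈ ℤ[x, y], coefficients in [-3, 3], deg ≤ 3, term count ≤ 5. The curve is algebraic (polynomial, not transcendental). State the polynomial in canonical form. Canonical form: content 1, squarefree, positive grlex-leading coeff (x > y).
The degree is 2 — a generic line meets the curve in up to 2 points.
Symmetries: the y ↦ −y reflection is a symmetry, so y appears only in even powers.
Checking where it meets the axes: it crosses the x-axis at the gridline x = 0; one y-axis crossing is at y = 0.
These observations pin down the coefficients.

2*x^2 + y^2 - 3*x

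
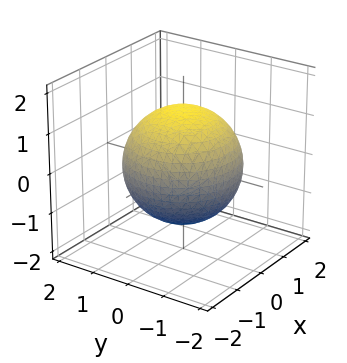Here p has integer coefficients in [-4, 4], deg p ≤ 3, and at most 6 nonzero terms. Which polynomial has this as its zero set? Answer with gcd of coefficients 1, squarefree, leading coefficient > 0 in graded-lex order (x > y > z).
x^2 + y^2 + z^2 - 2

First, deg p = 2.
Next, symmetries: it's symmetric under z → −z, forcing even powers of z; the z-axis is an axis of rotation, so x and y enter only as x² + y².
Then, observable constraints: a circular section at z = 1 has radius exactly 1.
Finally, putting this together gives p.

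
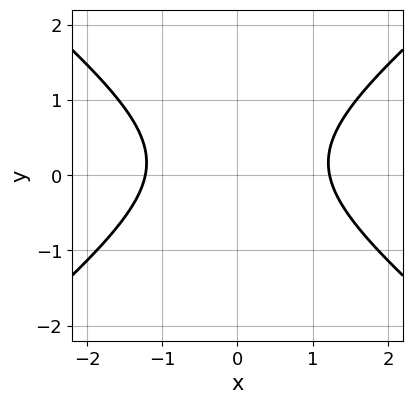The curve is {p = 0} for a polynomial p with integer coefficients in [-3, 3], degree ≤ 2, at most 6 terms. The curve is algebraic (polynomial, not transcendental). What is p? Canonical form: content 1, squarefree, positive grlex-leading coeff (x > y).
1. Degree: a generic line meets the curve in up to 2 points, so deg p = 2.
2. Symmetries: it's symmetric under x → −x, forcing even powers of x.
3. Against the integer gridlines: the curve avoids every integer y-axis point in the box.
4. These observations pin down the coefficients.

2*x^2 - 3*y^2 + y - 3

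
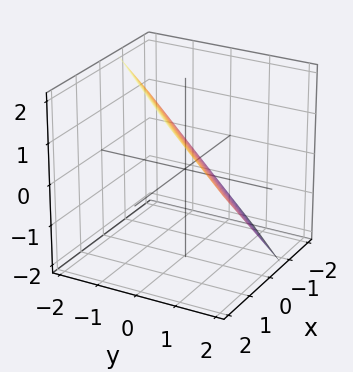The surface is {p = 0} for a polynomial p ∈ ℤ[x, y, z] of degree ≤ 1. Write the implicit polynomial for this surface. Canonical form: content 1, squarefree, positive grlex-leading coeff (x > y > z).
3*x - 3*y - 3*z + 2

1. The degree is 1 — the surface is flat (a plane).
2. The integer polynomial consistent with all of this is the stated p.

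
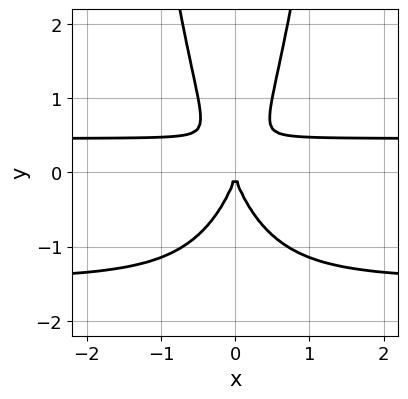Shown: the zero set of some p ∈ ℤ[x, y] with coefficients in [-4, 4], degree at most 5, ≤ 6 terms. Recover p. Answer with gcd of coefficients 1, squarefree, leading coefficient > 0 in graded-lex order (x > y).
3*x^2*y^2 + 3*x^2*y - y^3 - 2*x^2

1. deg p = 4.
2. Symmetries: mirror symmetry x ↦ −x ⇒ only even powers of x.
3. Checking where it meets the axes: it meets the y-axis at y = 0 (among the integer gridlines); one x-axis crossing is at x = 0.
4. These observations pin down the coefficients.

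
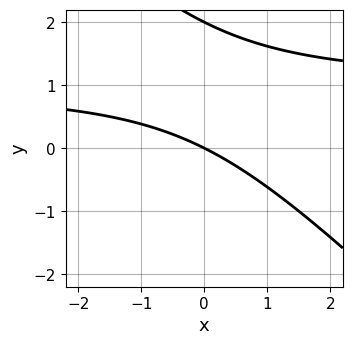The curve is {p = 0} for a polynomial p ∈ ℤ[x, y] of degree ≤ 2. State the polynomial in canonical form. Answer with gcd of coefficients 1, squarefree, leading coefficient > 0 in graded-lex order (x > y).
x*y + y^2 - x - 2*y

The degree is 2 — no degree-1 curve has this shape.
From the visible intercepts: the y-axis gridline crossings are at y ∈ {0, 2}; it meets the x-axis at x = 0 (among the integer gridlines).
Together with the visible shape, these determine p as stated.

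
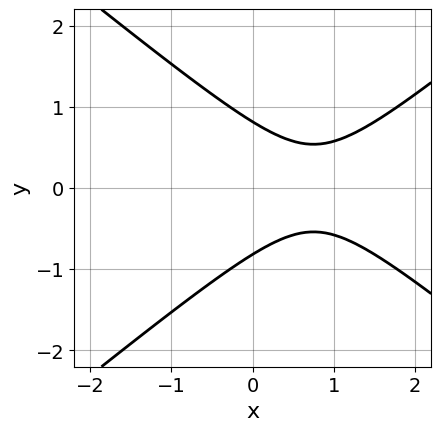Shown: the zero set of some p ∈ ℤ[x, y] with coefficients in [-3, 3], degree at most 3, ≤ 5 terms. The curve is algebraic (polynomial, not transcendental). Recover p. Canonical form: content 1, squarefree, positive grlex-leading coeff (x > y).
2*x^2 - 3*y^2 - 3*x + 2

1. The degree is 2 — a generic line meets the curve in up to 2 points.
2. Symmetries: it's symmetric under y → −y, forcing even powers of y.
3. Reading off the gridlines: the curve avoids every integer x-axis point in the box.
4. The integer polynomial consistent with all of this is the stated p.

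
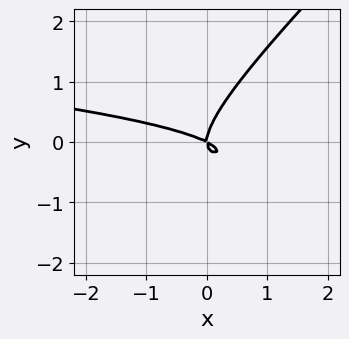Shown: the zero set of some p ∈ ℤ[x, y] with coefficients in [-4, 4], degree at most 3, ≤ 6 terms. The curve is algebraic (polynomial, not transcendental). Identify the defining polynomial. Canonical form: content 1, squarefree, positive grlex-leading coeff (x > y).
(a) deg p = 3. The shape is more complex than any degree-2 curve.
(b) From the visible intercepts: one x-axis crossing is at x = 0; one y-axis crossing is at y = 0.
(c) Putting this together gives p.

3*x*y^2 - 3*y^3 + x^2 + 2*x*y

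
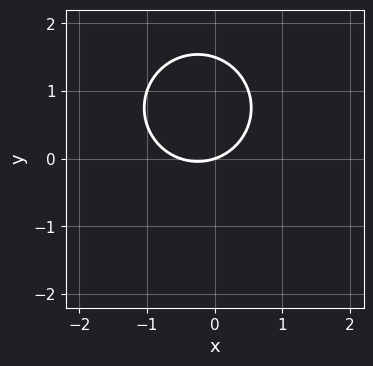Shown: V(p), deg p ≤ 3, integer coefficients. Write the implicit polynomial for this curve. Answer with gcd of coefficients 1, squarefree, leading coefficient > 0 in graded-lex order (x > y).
2*x^2 + 2*y^2 + x - 3*y

(a) deg p = 2.
(b) Observable constraints: one y-axis crossing is at y = 0; it crosses the x-axis at the gridline x = 0.
(c) The integer polynomial consistent with all of this is the stated p.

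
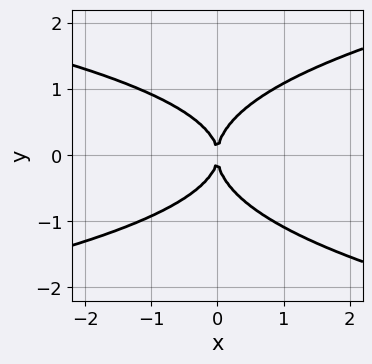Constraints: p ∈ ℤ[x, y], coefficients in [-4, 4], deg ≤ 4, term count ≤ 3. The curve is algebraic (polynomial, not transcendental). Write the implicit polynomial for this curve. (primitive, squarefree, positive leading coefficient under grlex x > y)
3*y^4 - x*y^2 - 3*x^2

1. Degree: the shape is more complex than any degree-3 curve, so deg p = 4.
2. Symmetries: the y ↦ −y reflection is a symmetry, so y appears only in even powers.
3. Against the integer gridlines: one y-axis crossing is at y = 0; it meets the x-axis at x = 0 (among the integer gridlines).
4. Fitting integer coefficients to these (and the overall shape) gives p.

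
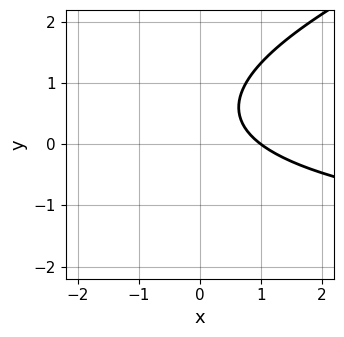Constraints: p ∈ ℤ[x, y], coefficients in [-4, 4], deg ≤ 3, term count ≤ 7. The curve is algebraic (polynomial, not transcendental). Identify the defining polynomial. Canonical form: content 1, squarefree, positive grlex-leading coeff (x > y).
x*y - 3*y^2 + 3*x + 3*y - 3

1. Degree: the shape is more complex than any degree-1 curve, so deg p = 2.
2. From the visible intercepts: no y-intercept at any integer in the box; it meets the x-axis at x = 1 (among the integer gridlines).
3. Matching integer coefficients to the picture gives p.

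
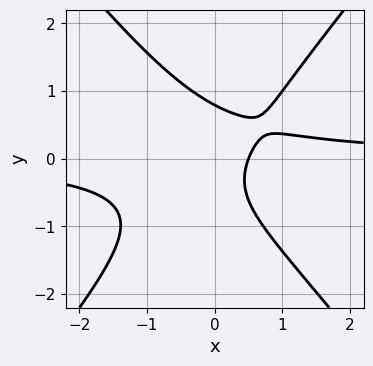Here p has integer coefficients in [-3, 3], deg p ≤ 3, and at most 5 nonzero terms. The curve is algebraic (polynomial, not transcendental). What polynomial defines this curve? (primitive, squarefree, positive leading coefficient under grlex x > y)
3*x^2*y - 2*y^3 - 2*x + 1

(a) Degree: no degree-2 curve has this shape, so deg p = 3.
(b) Solving for integer coefficients yields p as stated.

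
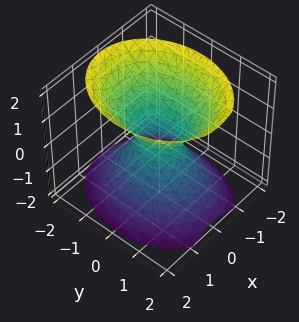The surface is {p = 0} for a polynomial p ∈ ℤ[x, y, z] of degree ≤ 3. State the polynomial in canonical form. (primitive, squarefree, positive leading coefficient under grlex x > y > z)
3*x^2 + 2*y^2 - 2*z^2 - 1

1. Degree: an hourglass — one-sheet hyperboloid; a quadric, so deg p = 2.
2. Symmetries: it's symmetric under z → −z, forcing even powers of z; the y ↦ −y reflection is a symmetry, so y appears only in even powers; mirror symmetry x ↦ −x ⇒ only even powers of x.
3. From the visible intercepts: no z-intercept at any integer in the box.
4. Matching integer coefficients to the picture gives p.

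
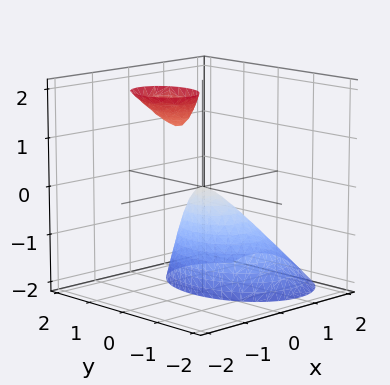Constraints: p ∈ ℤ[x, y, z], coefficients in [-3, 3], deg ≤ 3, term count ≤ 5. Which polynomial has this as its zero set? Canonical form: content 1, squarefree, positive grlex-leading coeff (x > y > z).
I count 2 distinct pieces.
Degree: a generic line meets the surface in up to 2 points, so deg p = 2.
Against the integer gridlines: it meets the y-axis at y = 0 (among the integer gridlines); it crosses the x-axis at the gridline x = 0; it meets the z-axis at z = 0 (among the integer gridlines).
The integer polynomial consistent with all of this is the stated p.

3*x^2 + 3*x*z + 2*y^2 + z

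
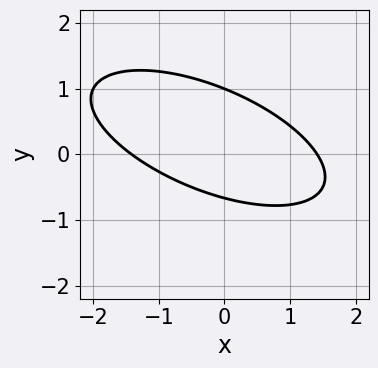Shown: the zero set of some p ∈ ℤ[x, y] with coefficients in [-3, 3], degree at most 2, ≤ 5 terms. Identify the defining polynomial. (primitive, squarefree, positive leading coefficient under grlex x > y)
x^2 + 2*x*y + 3*y^2 - y - 2

Degree: the shape is more complex than any degree-1 curve, so deg p = 2.
Reading off the gridlines: it meets the y-axis at y = 1 (among the integer gridlines).
These observations pin down the coefficients.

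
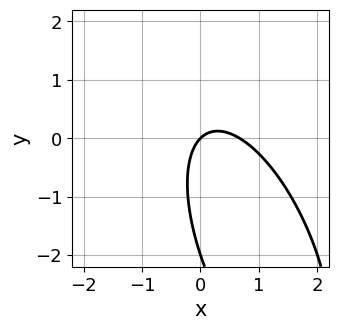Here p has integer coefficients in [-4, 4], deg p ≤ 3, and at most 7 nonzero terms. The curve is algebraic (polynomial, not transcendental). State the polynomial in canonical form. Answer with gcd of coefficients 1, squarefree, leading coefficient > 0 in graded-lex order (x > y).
3*x^2 + 2*x*y + y^2 - 2*x + 2*y

(a) The degree is 2 — no degree-1 curve has this shape.
(b) From the axis intercepts and sections: it meets the x-axis at x = 0 (among the integer gridlines); among the integer gridlines, it crosses the y-axis at y ∈ {-2, 0}.
(c) Assembling these constraints gives the stated polynomial.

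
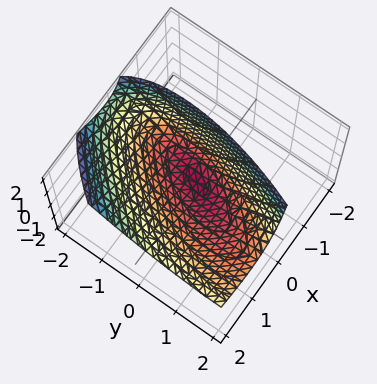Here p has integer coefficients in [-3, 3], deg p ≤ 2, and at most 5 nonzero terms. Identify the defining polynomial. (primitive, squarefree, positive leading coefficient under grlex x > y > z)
(a) deg p = 2. No degree-1 surface has this shape.
(b) Observable constraints: one x-axis crossing is at x = 0; it crosses the z-axis at the gridline z = 0.
(c) Putting this together gives p.

3*x^2 - 2*x*y - 3*x*z + y^2 - 3*z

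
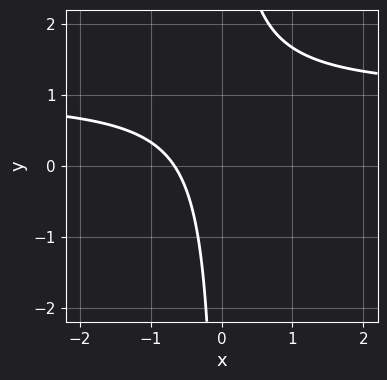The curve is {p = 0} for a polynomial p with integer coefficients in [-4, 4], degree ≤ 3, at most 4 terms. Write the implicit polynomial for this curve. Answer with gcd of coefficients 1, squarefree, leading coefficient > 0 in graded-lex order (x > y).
3*x*y - 3*x - 2

(a) deg p = 2. The shape is more complex than any degree-1 curve.
(b) From the axis intercepts and sections: the curve avoids every integer y-axis point in the box.
(c) Solving for integer coefficients yields p as stated.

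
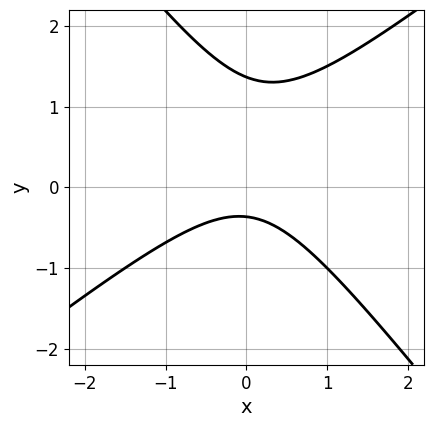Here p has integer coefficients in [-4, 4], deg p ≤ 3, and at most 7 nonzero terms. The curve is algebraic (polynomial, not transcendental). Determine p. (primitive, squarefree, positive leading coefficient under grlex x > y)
2*x^2 - x*y - 2*y^2 + 2*y + 1

(a) Degree: the shape is more complex than any degree-1 curve, so deg p = 2.
(b) From the visible intercepts: the curve avoids every integer x-axis point in the box.
(c) Putting this together gives p.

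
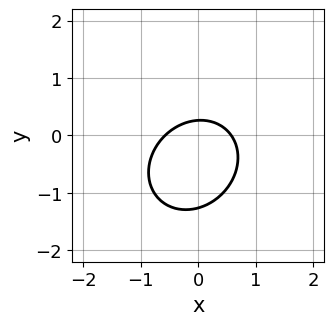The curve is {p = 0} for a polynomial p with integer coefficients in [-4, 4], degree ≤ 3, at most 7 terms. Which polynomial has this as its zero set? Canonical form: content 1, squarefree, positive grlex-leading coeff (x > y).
First, deg p = 2. A generic line meets the curve in up to 2 points.
Finally, putting this together gives p.

3*x^2 - x*y + 3*y^2 + 3*y - 1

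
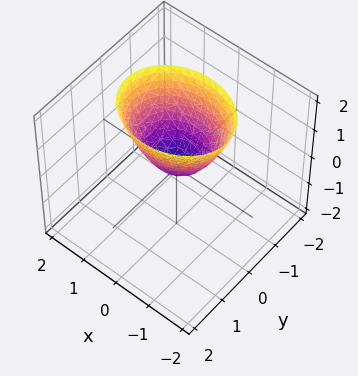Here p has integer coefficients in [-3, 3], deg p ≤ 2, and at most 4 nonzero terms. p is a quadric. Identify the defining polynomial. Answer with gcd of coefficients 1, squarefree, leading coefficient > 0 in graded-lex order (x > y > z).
2*x^2 + 3*y^2 - 2*z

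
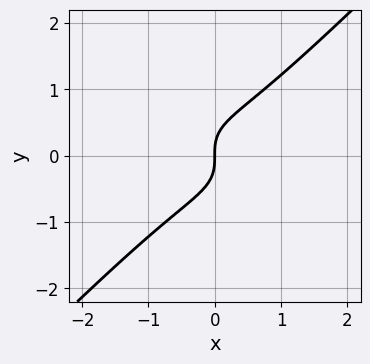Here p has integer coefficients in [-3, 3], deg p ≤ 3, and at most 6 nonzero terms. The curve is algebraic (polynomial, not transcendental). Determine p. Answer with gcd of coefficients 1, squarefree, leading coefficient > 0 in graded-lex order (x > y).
First, degree: no degree-2 curve has this shape, so deg p = 3.
Then, against the integer gridlines: it meets the y-axis at y = 0 (among the integer gridlines); one x-axis crossing is at x = 0.
Finally, matching integer coefficients to the picture gives p.

x^3 + 2*x^2*y - 3*y^3 + 2*x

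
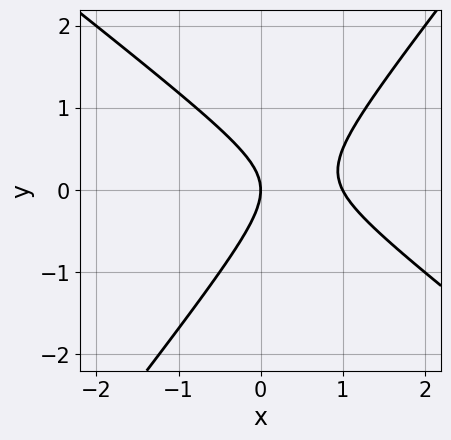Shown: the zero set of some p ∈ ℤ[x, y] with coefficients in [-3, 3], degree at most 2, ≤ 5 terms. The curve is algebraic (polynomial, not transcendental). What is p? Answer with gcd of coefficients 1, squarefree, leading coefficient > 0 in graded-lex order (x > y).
2*x^2 + x*y - 2*y^2 - 2*x

(a) The degree is 2 — a generic line meets the curve in up to 2 points.
(b) Observable constraints: it crosses the y-axis at the gridline y = 0; among the integer gridlines, it crosses the x-axis at x ∈ {0, 1}.
(c) Fitting integer coefficients to these (and the overall shape) gives p.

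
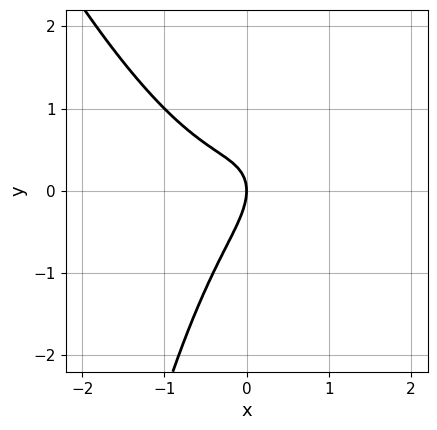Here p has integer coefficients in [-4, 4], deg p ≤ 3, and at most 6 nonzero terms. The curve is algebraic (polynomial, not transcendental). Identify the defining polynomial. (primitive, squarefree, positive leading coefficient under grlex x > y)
3*x^3 + x^2*y - 2*x*y + 2*y^2 + 2*x

The degree is 3 — a generic line meets the curve in up to 3 points.
From the visible intercepts: it meets the y-axis at y = 0 (among the integer gridlines); it crosses the x-axis at the gridline x = 0.
Putting this together gives p.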